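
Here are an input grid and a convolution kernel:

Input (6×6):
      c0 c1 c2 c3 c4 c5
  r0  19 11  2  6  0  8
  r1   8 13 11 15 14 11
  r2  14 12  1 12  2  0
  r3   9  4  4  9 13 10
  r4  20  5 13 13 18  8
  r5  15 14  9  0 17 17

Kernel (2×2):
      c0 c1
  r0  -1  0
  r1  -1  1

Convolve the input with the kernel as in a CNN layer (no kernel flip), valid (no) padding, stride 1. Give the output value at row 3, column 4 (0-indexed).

The receptive field on the input at this output position is [13 10 / 18 8]. Elementwise product with the kernel and sum: 13·-1 + 18·-1 + 8·1.

-23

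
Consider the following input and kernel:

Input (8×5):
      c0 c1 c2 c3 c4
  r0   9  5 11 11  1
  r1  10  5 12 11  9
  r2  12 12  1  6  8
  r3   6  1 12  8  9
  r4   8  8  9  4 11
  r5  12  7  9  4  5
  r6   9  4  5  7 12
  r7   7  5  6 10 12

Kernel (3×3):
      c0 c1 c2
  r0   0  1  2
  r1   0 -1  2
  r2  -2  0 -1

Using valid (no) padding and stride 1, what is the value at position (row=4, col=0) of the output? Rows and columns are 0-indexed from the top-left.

The receptive field on the input at this output position is [8 8 9 / 12 7 9 / 9 4 5]. Elementwise product with the kernel and sum: 8·1 + 9·2 + 7·-1 + 9·2 + 9·-2 + 5·-1.

14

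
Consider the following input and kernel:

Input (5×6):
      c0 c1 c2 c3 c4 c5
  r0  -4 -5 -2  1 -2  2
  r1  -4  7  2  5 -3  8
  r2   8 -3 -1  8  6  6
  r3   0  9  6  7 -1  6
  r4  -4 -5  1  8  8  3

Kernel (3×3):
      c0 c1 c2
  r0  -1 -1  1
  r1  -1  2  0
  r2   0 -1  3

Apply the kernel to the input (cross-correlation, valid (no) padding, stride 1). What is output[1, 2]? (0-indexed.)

The receptive field on the input at this output position is [2 5 -3 / -1 8 6 / 6 7 -1]. Elementwise product with the kernel and sum: 2·-1 + 5·-1 + -3·1 + -1·-1 + 8·2 + 7·-1 + -1·3.

-3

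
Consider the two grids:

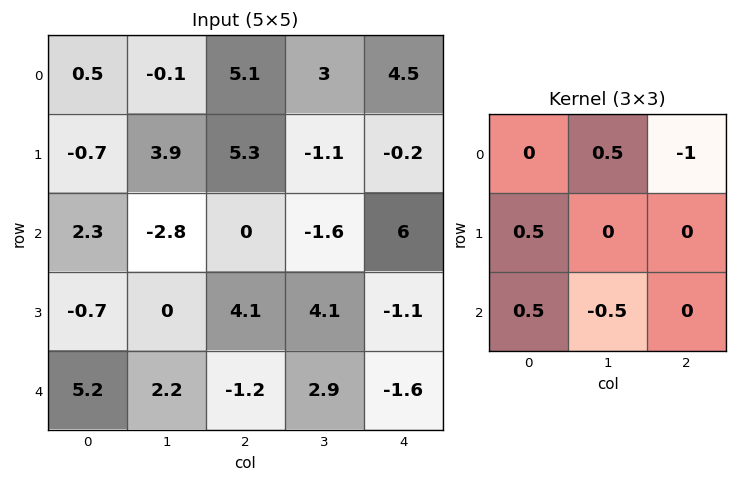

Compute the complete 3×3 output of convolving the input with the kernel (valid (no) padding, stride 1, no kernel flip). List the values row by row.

Output[0,0]: The receptive field on the input at this output position is [0.5 -0.1 5.1 / -0.7 3.9 5.3 / 2.3 -2.8 0]. Elementwise product with the kernel and sum: -0.1·0.5 + 5.1·-1 + -0.7·0.5 + 2.3·0.5 + -2.8·-0.5.

-2.95 0.1 0.45
-2.55 0.3 -0.35
-0.25 3.3 -6.8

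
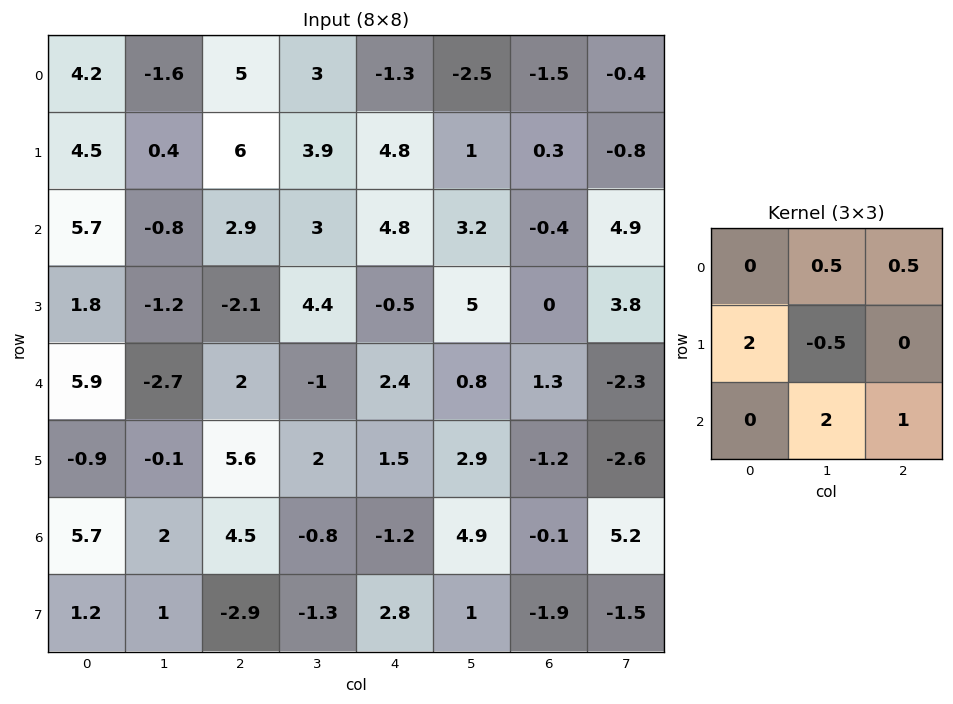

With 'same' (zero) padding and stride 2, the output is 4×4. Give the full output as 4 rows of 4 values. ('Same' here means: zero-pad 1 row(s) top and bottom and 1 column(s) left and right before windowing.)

7.3 10.2 17.25 -4.45
2 2.1 10.5 10.15
-4.55 7.95 4.95 -2.15
0.05 -1.55 7.8 2.65

Output[0,0]: The receptive field on the zero-padded input at this output position is [0 0 0 / 0 4.2 -1.6 / 0 4.5 0.4]. Elementwise product with the kernel and sum: 0·0.5 + 0·0.5 + 0·2 + 4.2·-0.5 + 4.5·2 + 0.4·1.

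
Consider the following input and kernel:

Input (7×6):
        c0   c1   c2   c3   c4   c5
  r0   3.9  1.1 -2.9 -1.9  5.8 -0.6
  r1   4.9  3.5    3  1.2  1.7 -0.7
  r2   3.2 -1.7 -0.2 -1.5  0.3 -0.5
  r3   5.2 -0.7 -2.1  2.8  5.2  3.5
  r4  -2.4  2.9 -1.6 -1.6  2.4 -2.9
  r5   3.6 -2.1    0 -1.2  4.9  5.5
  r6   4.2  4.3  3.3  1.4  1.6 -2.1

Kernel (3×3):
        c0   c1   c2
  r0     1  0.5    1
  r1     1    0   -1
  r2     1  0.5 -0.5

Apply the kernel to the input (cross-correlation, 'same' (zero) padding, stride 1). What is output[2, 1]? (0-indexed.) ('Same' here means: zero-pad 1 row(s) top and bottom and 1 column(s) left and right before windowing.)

18.95

The receptive field on the zero-padded input at this output position is [4.9 3.5 3 / 3.2 -1.7 -0.2 / 5.2 -0.7 -2.1]. Elementwise product with the kernel and sum: 4.9·1 + 3.5·0.5 + 3·1 + 3.2·1 + -0.2·-1 + 5.2·1 + -0.7·0.5 + -2.1·-0.5.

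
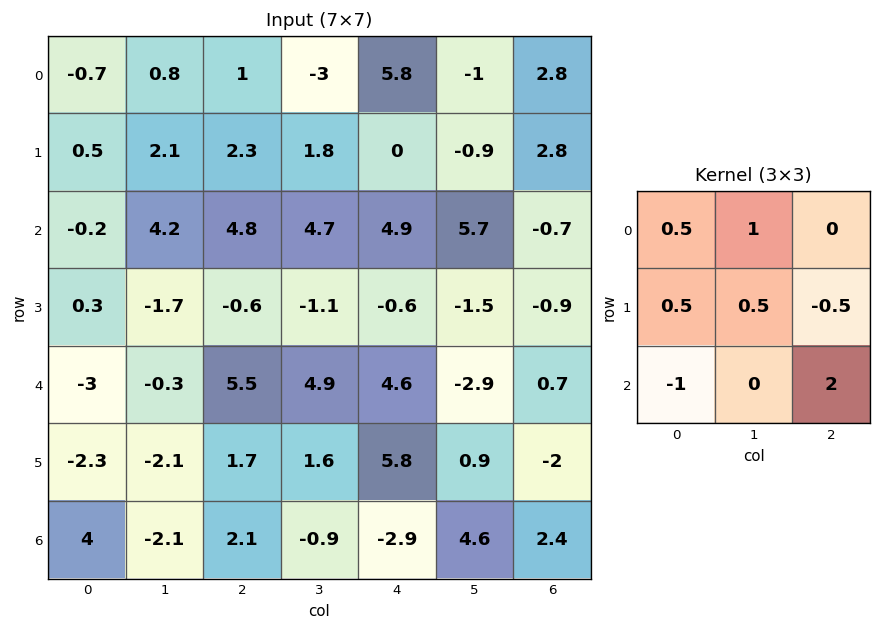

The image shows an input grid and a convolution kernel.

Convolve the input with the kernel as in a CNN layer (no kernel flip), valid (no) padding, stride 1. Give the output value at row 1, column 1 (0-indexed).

The receptive field on the input at this output position is [2.1 2.3 1.8 / 4.2 4.8 4.7 / -1.7 -0.6 -1.1]. Elementwise product with the kernel and sum: 2.1·0.5 + 2.3·1 + 4.2·0.5 + 4.8·0.5 + 4.7·-0.5 + -1.7·-1 + -1.1·2.

5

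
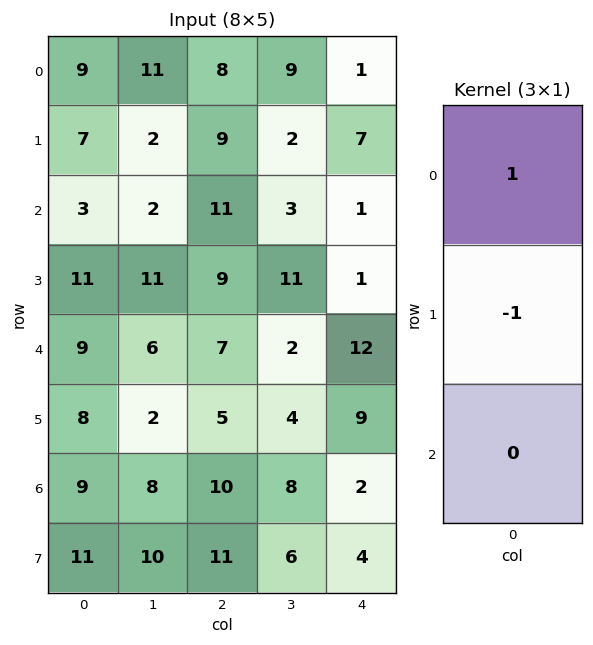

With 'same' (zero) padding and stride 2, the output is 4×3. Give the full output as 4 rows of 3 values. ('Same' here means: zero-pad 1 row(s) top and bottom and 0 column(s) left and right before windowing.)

Output[0,0]: The receptive field on the zero-padded input at this output position is [0 / 9 / 7]. Elementwise product with the kernel and sum: 0·1 + 9·-1.

-9 -8 -1
4 -2 6
2 2 -11
-1 -5 7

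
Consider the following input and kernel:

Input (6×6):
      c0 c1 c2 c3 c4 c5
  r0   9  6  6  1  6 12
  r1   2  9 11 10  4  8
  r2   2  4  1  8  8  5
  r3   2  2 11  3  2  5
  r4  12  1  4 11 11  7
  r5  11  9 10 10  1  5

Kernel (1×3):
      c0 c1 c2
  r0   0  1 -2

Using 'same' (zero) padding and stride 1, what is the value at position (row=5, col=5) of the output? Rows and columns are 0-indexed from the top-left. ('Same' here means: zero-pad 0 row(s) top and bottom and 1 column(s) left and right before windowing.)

5

The receptive field on the zero-padded input at this output position is [1 5 0]. Elementwise product with the kernel and sum: 5·1 + 0·-2.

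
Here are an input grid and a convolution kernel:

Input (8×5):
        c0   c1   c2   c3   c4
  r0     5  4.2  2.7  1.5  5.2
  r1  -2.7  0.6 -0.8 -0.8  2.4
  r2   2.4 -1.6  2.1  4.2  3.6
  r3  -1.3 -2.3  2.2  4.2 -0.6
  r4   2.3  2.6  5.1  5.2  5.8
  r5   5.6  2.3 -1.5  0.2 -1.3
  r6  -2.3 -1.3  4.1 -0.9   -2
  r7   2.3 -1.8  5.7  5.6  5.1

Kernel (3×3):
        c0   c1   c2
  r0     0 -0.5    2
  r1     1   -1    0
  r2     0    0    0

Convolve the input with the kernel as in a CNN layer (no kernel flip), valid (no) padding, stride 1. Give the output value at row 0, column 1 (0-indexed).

3.05

The receptive field on the input at this output position is [4.2 2.7 1.5 / 0.6 -0.8 -0.8 / -1.6 2.1 4.2]. Elementwise product with the kernel and sum: 2.7·-0.5 + 1.5·2 + 0.6·1 + -0.8·-1.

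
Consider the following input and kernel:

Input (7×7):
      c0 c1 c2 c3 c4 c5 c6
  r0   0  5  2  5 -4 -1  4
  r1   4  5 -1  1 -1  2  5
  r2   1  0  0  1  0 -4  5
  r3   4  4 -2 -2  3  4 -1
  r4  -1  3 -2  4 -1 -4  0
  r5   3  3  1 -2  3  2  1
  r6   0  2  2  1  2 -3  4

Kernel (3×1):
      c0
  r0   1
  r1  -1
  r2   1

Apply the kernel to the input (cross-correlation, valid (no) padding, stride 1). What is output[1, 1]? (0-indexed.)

The receptive field on the input at this output position is [5 / 0 / 4]. Elementwise product with the kernel and sum: 5·1 + 0·-1 + 4·1.

9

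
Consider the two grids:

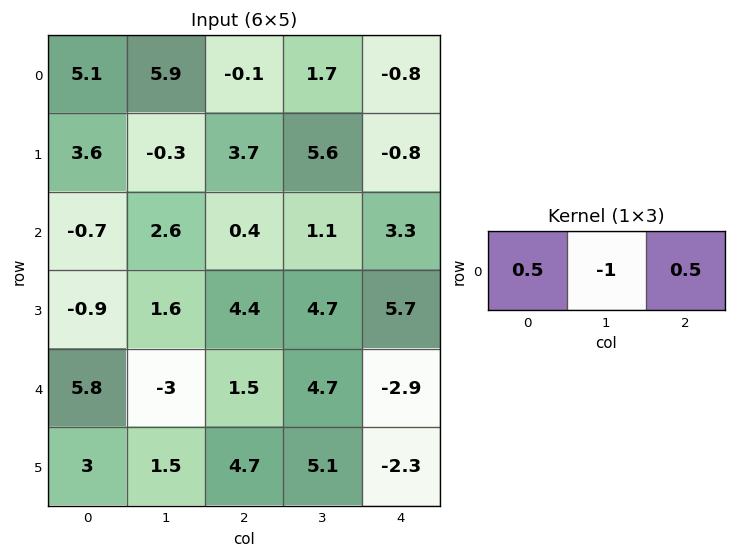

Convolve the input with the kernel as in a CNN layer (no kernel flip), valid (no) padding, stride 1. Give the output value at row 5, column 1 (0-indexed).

-1.4

The receptive field on the input at this output position is [1.5 4.7 5.1]. Elementwise product with the kernel and sum: 1.5·0.5 + 4.7·-1 + 5.1·0.5.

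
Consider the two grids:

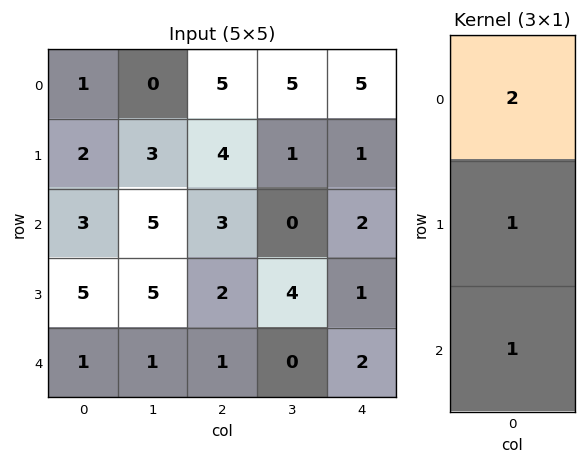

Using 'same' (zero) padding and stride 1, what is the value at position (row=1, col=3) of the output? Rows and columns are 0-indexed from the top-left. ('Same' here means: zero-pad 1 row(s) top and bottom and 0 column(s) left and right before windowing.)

The receptive field on the zero-padded input at this output position is [5 / 1 / 0]. Elementwise product with the kernel and sum: 5·2 + 1·1 + 0·1.

11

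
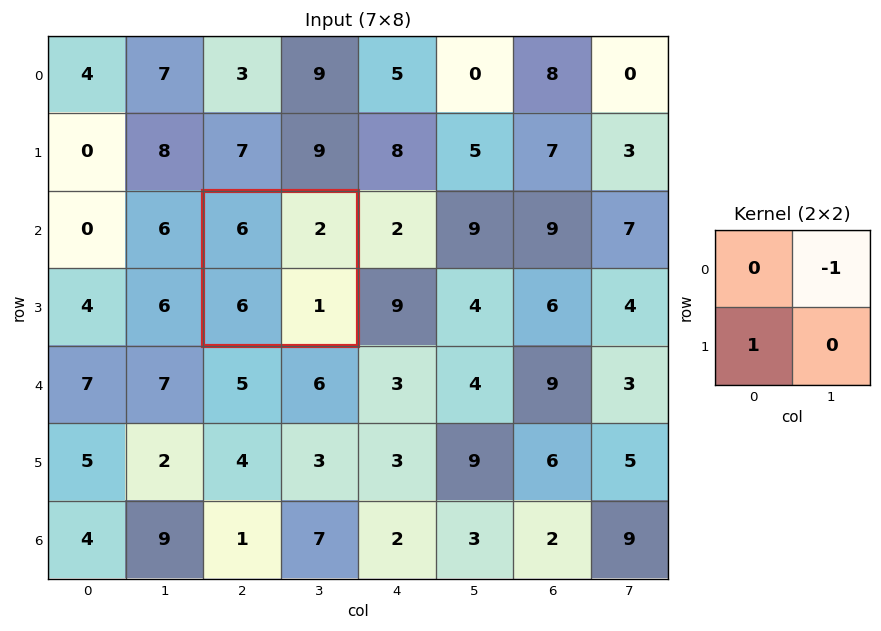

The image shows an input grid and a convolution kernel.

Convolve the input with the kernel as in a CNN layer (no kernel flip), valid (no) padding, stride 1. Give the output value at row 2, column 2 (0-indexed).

4

The receptive field on the input at this output position is [6 2 / 6 1]. Elementwise product with the kernel and sum: 2·-1 + 6·1.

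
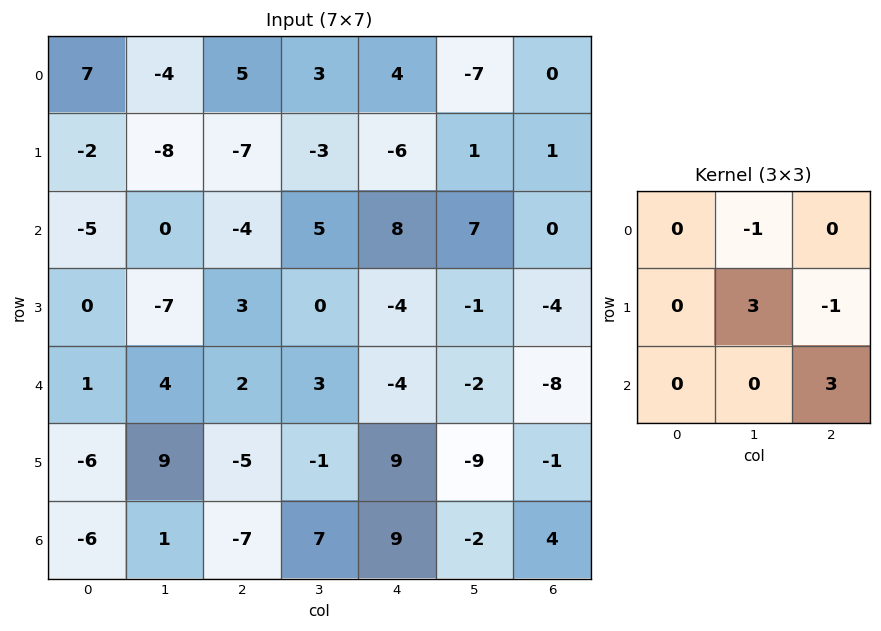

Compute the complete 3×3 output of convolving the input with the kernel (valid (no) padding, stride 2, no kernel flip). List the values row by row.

-25 18 9
-18 -13 -30
7 12 -12

Output[0,0]: The receptive field on the input at this output position is [7 -4 5 / -2 -8 -7 / -5 0 -4]. Elementwise product with the kernel and sum: -4·-1 + -8·3 + -7·-1 + -4·3.
Output[0,1]: The receptive field on the input at this output position is [5 3 4 / -7 -3 -6 / -4 5 8]. Elementwise product with the kernel and sum: 3·-1 + -3·3 + -6·-1 + 8·3.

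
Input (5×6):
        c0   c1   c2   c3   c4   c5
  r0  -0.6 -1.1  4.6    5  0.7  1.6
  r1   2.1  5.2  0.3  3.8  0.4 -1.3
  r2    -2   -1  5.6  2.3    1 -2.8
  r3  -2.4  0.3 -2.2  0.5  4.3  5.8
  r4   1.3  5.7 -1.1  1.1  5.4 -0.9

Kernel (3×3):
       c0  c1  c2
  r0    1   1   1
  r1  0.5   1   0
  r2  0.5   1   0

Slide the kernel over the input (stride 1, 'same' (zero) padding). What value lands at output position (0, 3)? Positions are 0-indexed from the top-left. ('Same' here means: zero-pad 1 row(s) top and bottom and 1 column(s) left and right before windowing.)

The receptive field on the zero-padded input at this output position is [0 0 0 / 4.6 5 0.7 / 0.3 3.8 0.4]. Elementwise product with the kernel and sum: 0·1 + 0·1 + 0·1 + 4.6·0.5 + 5·1 + 0.3·0.5 + 3.8·1.

11.25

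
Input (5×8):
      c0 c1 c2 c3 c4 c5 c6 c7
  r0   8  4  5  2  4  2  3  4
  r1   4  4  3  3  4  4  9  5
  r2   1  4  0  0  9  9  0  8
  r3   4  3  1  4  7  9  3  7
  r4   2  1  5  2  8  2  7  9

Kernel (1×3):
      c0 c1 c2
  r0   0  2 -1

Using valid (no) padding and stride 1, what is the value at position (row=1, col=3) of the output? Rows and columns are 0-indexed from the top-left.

The receptive field on the input at this output position is [3 4 4]. Elementwise product with the kernel and sum: 4·2 + 4·-1.

4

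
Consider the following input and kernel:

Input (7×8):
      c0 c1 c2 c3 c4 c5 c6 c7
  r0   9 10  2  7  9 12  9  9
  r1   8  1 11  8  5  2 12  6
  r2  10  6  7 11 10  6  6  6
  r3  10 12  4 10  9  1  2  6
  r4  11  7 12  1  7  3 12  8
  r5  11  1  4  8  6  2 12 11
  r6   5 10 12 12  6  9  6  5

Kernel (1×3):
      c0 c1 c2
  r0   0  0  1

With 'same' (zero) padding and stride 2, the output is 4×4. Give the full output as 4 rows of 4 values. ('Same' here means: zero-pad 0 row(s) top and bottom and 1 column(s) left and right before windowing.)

Output[0,0]: The receptive field on the zero-padded input at this output position is [0 9 10]. Elementwise product with the kernel and sum: 10·1.
Output[0,1]: The receptive field on the zero-padded input at this output position is [10 2 7]. Elementwise product with the kernel and sum: 7·1.

10 7 12 9
6 11 6 6
7 1 3 8
10 12 9 5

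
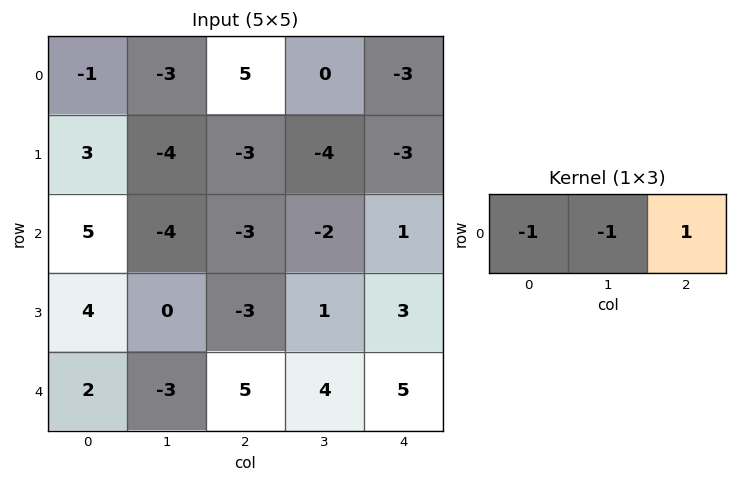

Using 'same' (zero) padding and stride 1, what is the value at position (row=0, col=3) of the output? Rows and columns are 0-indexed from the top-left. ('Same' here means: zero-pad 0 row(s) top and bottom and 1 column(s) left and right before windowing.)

The receptive field on the zero-padded input at this output position is [5 0 -3]. Elementwise product with the kernel and sum: 5·-1 + 0·-1 + -3·1.

-8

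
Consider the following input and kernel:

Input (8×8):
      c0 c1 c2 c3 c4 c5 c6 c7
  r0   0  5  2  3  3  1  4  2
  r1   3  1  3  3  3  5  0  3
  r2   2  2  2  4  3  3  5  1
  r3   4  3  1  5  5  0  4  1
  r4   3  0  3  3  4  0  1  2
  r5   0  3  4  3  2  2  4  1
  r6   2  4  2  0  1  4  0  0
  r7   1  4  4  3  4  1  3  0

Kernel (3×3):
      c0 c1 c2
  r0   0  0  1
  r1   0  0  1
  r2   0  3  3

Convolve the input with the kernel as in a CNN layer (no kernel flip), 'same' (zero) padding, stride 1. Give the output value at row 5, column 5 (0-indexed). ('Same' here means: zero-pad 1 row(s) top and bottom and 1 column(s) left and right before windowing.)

The receptive field on the zero-padded input at this output position is [4 0 1 / 2 2 4 / 1 4 0]. Elementwise product with the kernel and sum: 1·1 + 4·1 + 4·3 + 0·3.

17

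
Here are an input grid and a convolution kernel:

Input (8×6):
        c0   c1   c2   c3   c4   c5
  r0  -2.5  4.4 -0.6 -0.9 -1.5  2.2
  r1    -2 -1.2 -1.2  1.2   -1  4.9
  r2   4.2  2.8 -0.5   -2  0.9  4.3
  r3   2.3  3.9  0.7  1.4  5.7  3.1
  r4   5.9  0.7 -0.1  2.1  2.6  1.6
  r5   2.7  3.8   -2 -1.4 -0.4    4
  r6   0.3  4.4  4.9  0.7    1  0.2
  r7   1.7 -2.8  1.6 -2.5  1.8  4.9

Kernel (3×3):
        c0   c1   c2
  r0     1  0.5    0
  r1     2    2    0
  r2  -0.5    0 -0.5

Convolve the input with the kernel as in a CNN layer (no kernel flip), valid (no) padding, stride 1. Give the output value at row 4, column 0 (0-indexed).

16.65

The receptive field on the input at this output position is [5.9 0.7 -0.1 / 2.7 3.8 -2 / 0.3 4.4 4.9]. Elementwise product with the kernel and sum: 5.9·1 + 0.7·0.5 + 2.7·2 + 3.8·2 + 0.3·-0.5 + 4.9·-0.5.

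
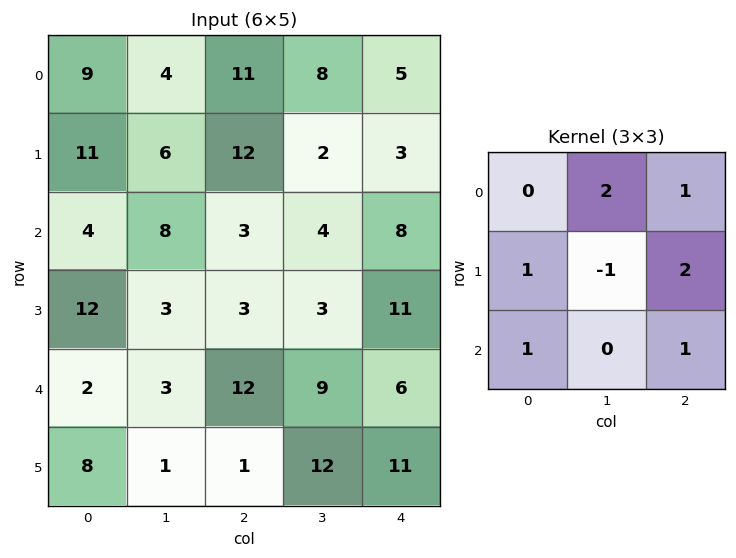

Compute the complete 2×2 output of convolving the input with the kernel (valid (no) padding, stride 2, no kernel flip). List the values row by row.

Output[0,0]: The receptive field on the input at this output position is [9 4 11 / 11 6 12 / 4 8 3]. Elementwise product with the kernel and sum: 4·2 + 11·1 + 11·1 + 6·-1 + 12·2 + 4·1 + 3·1.

55 48
48 56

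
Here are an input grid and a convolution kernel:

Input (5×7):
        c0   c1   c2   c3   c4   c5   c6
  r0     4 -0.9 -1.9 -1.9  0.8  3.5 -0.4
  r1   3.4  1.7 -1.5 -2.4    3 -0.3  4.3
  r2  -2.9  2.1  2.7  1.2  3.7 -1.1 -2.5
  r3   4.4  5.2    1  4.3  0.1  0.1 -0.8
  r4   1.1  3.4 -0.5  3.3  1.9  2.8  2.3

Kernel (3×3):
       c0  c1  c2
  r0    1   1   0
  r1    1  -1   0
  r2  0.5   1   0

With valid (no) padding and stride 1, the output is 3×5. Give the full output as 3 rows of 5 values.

5.45 4.15 -0.35 -2.2 8.35
7.5 3.2 2.4 0.35 7.65
2.35 10.2 3.65 12.65 6.35

Output[0,0]: The receptive field on the input at this output position is [4 -0.9 -1.9 / 3.4 1.7 -1.5 / -2.9 2.1 2.7]. Elementwise product with the kernel and sum: 4·1 + -0.9·1 + 3.4·1 + 1.7·-1 + -2.9·0.5 + 2.1·1.
Output[0,1]: The receptive field on the input at this output position is [-0.9 -1.9 -1.9 / 1.7 -1.5 -2.4 / 2.1 2.7 1.2]. Elementwise product with the kernel and sum: -0.9·1 + -1.9·1 + 1.7·1 + -1.5·-1 + 2.1·0.5 + 2.7·1.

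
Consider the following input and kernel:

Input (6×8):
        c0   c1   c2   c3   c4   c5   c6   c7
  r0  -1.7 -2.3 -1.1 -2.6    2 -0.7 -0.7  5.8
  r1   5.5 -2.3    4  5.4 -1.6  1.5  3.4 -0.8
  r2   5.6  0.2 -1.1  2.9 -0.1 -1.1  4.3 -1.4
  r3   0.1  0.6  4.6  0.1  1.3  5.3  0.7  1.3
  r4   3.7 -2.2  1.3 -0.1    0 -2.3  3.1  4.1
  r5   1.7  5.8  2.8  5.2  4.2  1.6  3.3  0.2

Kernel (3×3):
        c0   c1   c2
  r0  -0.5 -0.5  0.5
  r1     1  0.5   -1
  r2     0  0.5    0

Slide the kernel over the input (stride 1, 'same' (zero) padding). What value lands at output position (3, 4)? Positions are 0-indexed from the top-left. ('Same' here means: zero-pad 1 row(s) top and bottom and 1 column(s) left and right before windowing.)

The receptive field on the zero-padded input at this output position is [2.9 -0.1 -1.1 / 0.1 1.3 5.3 / -0.1 0 -2.3]. Elementwise product with the kernel and sum: 2.9·-0.5 + -0.1·-0.5 + -1.1·0.5 + 0.1·1 + 1.3·0.5 + 5.3·-1 + 0·0.5.

-6.5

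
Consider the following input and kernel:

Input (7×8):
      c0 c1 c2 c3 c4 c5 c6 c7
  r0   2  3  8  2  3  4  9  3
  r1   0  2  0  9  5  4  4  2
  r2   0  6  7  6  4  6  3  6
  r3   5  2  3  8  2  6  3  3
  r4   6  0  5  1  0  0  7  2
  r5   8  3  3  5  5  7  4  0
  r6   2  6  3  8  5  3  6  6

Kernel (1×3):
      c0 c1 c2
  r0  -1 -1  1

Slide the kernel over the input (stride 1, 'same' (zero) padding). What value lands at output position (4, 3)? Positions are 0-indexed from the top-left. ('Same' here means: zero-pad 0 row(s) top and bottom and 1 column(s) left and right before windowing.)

-6

The receptive field on the zero-padded input at this output position is [5 1 0]. Elementwise product with the kernel and sum: 5·-1 + 1·-1 + 0·1.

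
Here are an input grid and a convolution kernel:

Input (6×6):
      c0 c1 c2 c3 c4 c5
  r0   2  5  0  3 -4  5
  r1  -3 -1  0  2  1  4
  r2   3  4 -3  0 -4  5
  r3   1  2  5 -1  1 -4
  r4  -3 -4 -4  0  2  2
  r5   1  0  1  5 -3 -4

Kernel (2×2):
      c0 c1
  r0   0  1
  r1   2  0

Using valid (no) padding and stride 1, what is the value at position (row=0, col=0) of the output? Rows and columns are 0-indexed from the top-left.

-1

The receptive field on the input at this output position is [2 5 / -3 -1]. Elementwise product with the kernel and sum: 5·1 + -3·2.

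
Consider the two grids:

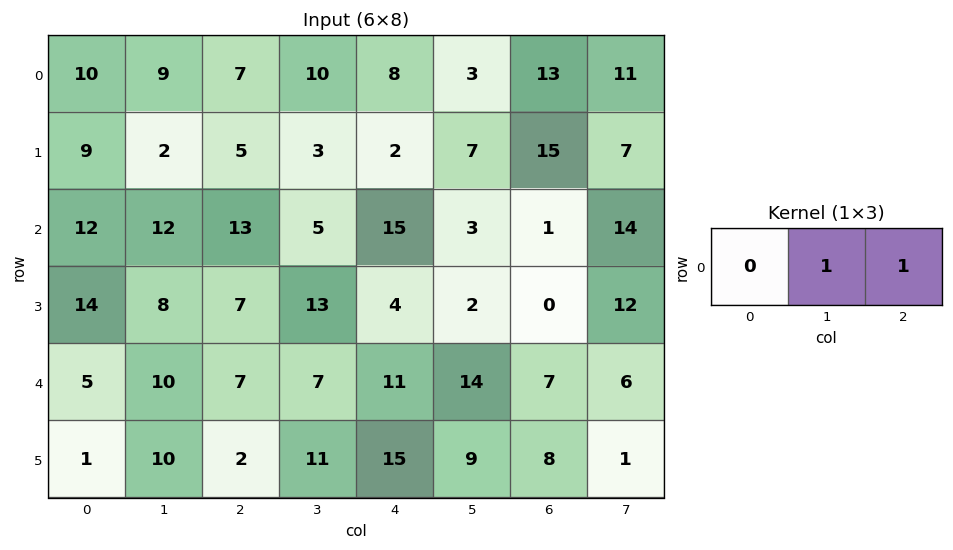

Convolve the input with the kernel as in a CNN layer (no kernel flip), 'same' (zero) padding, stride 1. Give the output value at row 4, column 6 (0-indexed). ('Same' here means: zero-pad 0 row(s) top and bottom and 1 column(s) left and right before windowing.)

The receptive field on the zero-padded input at this output position is [14 7 6]. Elementwise product with the kernel and sum: 7·1 + 6·1.

13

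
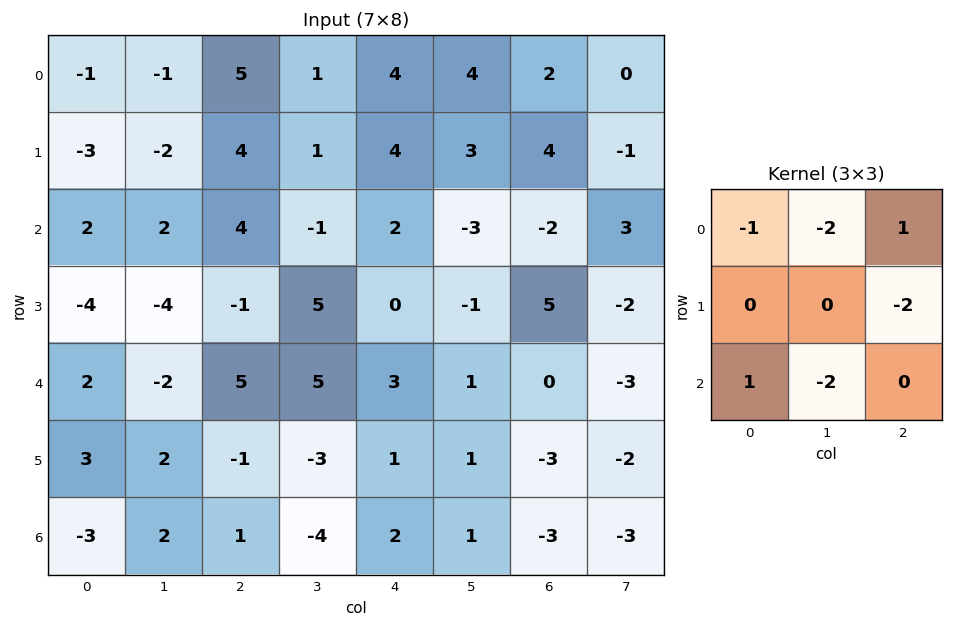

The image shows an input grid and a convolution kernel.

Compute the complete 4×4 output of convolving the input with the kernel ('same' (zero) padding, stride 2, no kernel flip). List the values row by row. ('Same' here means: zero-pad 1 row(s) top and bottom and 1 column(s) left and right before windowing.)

8 -12 -15 -5
8 -5 5 -29
2 5 -13 2
-8 5 0 9

Output[0,0]: The receptive field on the zero-padded input at this output position is [0 0 0 / 0 -1 -1 / 0 -3 -2]. Elementwise product with the kernel and sum: 0·-1 + 0·-2 + 0·1 + -1·-2 + 0·1 + -3·-2.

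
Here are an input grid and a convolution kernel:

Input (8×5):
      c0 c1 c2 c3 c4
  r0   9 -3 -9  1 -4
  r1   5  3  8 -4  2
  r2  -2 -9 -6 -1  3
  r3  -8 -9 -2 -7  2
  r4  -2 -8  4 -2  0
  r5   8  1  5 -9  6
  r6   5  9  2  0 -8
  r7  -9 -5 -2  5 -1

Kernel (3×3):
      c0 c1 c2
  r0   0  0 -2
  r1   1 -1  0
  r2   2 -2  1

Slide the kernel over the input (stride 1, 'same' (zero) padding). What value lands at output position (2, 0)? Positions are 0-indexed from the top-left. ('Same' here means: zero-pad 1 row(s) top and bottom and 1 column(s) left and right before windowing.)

The receptive field on the zero-padded input at this output position is [0 5 3 / 0 -2 -9 / 0 -8 -9]. Elementwise product with the kernel and sum: 3·-2 + 0·1 + -2·-1 + 0·2 + -8·-2 + -9·1.

3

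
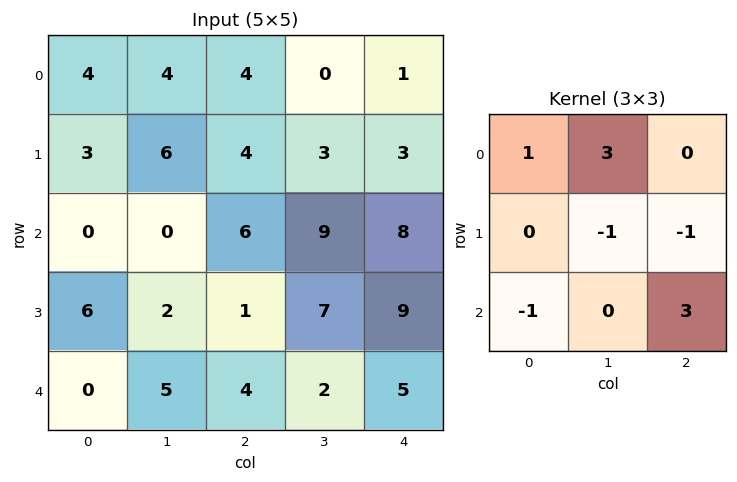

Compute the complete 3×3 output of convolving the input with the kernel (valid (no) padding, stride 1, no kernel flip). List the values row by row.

24 36 16
12 22 22
9 11 28

Output[0,0]: The receptive field on the input at this output position is [4 4 4 / 3 6 4 / 0 0 6]. Elementwise product with the kernel and sum: 4·1 + 4·3 + 6·-1 + 4·-1 + 0·-1 + 6·3.
Output[0,1]: The receptive field on the input at this output position is [4 4 0 / 6 4 3 / 0 6 9]. Elementwise product with the kernel and sum: 4·1 + 4·3 + 4·-1 + 3·-1 + 0·-1 + 9·3.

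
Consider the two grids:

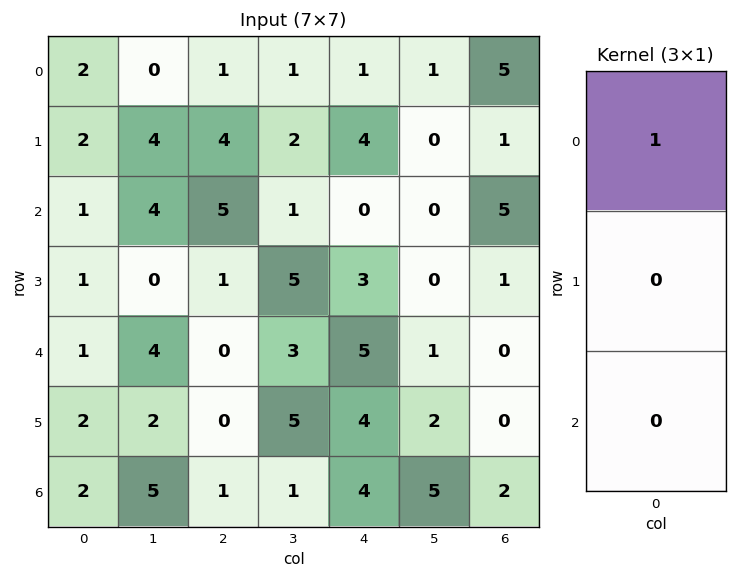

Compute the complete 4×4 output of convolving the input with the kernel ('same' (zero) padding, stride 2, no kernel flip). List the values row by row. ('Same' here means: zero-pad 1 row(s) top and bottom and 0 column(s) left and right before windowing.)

0 0 0 0
2 4 4 1
1 1 3 1
2 0 4 0

Output[0,0]: The receptive field on the zero-padded input at this output position is [0 / 2 / 2]. Elementwise product with the kernel and sum: 0·1.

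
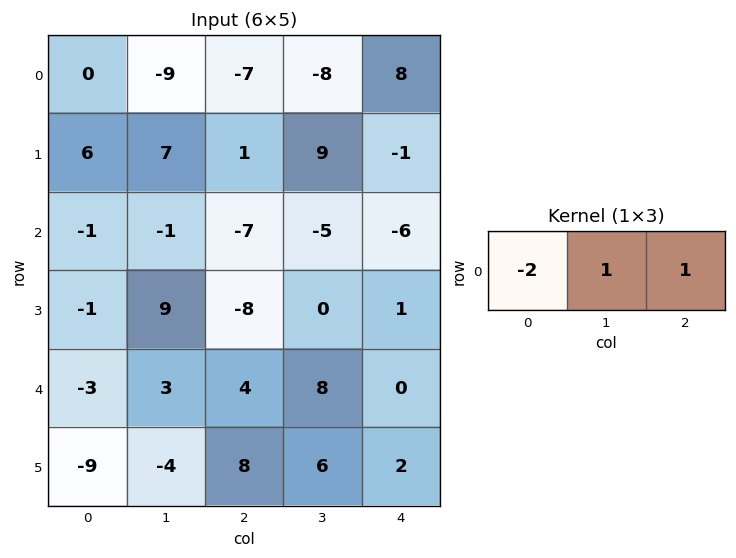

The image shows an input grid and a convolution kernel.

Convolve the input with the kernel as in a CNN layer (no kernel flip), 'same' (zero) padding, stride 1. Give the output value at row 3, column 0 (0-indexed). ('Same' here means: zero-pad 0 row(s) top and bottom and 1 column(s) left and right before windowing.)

The receptive field on the zero-padded input at this output position is [0 -1 9]. Elementwise product with the kernel and sum: 0·-2 + -1·1 + 9·1.

8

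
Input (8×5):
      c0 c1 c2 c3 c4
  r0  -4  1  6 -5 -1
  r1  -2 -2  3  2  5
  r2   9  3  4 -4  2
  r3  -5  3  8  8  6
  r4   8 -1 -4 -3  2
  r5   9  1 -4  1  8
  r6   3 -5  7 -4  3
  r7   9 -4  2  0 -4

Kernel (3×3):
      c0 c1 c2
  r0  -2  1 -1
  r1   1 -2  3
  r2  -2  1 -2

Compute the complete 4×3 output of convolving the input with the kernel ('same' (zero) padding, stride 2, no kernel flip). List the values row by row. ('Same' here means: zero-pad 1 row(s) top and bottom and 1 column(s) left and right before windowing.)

13 -23 -2
-20 -26 -17
-20 -16 -11
4 -28 -8

Output[0,0]: The receptive field on the zero-padded input at this output position is [0 0 0 / 0 -4 1 / 0 -2 -2]. Elementwise product with the kernel and sum: 0·-2 + 0·1 + 0·-1 + 0·1 + -4·-2 + 1·3 + 0·-2 + -2·1 + -2·-2.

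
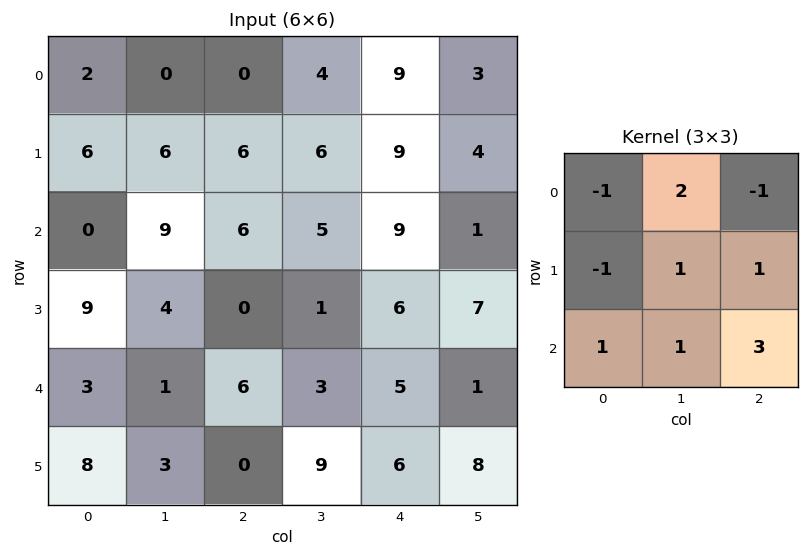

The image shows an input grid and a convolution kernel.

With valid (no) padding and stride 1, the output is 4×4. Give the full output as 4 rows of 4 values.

31 32 46 35
28 9 24 41
29 11 26 35
14 33 25 46

Output[0,0]: The receptive field on the input at this output position is [2 0 0 / 6 6 6 / 0 9 6]. Elementwise product with the kernel and sum: 2·-1 + 0·2 + 0·-1 + 6·-1 + 6·1 + 6·1 + 0·1 + 9·1 + 6·3.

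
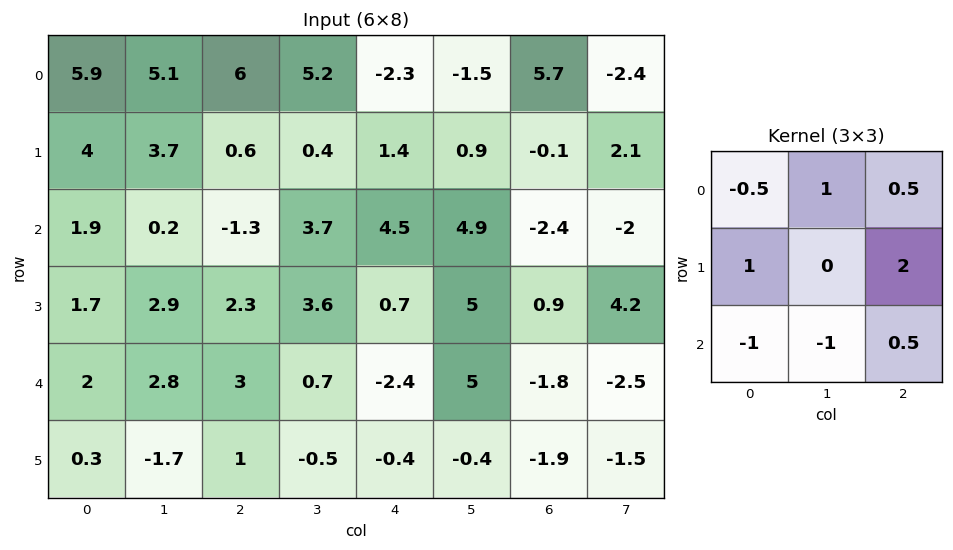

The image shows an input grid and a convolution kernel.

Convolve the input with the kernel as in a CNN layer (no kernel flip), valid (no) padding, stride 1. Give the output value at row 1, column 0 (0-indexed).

The receptive field on the input at this output position is [4 3.7 0.6 / 1.9 0.2 -1.3 / 1.7 2.9 2.3]. Elementwise product with the kernel and sum: 4·-0.5 + 3.7·1 + 0.6·0.5 + 1.9·1 + -1.3·2 + 1.7·-1 + 2.9·-1 + 2.3·0.5.

-2.15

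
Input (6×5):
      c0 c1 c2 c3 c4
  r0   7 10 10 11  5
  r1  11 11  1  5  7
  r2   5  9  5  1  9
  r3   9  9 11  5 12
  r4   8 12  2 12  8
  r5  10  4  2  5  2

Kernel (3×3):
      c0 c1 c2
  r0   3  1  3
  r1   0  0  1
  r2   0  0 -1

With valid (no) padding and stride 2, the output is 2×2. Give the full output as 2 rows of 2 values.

Output[0,0]: The receptive field on the input at this output position is [7 10 10 / 11 11 1 / 5 9 5]. Elementwise product with the kernel and sum: 7·3 + 10·1 + 10·3 + 1·1 + 5·-1.

57 54
48 47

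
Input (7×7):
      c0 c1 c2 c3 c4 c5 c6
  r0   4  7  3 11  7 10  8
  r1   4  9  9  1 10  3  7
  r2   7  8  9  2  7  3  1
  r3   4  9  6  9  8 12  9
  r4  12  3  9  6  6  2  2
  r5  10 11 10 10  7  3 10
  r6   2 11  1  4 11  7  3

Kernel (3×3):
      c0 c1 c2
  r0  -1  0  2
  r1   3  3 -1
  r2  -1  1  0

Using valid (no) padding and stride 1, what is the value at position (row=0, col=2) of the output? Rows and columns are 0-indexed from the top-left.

The receptive field on the input at this output position is [3 11 7 / 9 1 10 / 9 2 7]. Elementwise product with the kernel and sum: 3·-1 + 7·2 + 9·3 + 1·3 + 10·-1 + 9·-1 + 2·1.

24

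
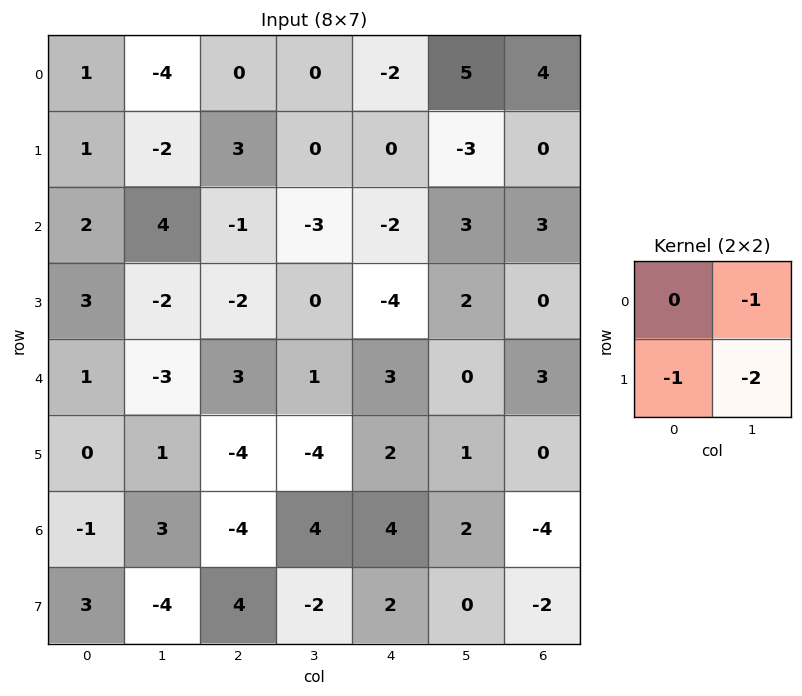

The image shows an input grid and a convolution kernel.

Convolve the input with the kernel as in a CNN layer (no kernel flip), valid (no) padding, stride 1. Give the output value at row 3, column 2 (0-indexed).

-5

The receptive field on the input at this output position is [-2 0 / 3 1]. Elementwise product with the kernel and sum: 0·-1 + 3·-1 + 1·-2.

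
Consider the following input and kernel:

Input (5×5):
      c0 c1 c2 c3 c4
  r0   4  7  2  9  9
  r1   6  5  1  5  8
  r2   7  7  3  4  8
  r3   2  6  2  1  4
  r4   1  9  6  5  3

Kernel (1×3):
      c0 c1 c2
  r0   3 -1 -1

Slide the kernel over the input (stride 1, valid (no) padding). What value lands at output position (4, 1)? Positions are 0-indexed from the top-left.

The receptive field on the input at this output position is [9 6 5]. Elementwise product with the kernel and sum: 9·3 + 6·-1 + 5·-1.

16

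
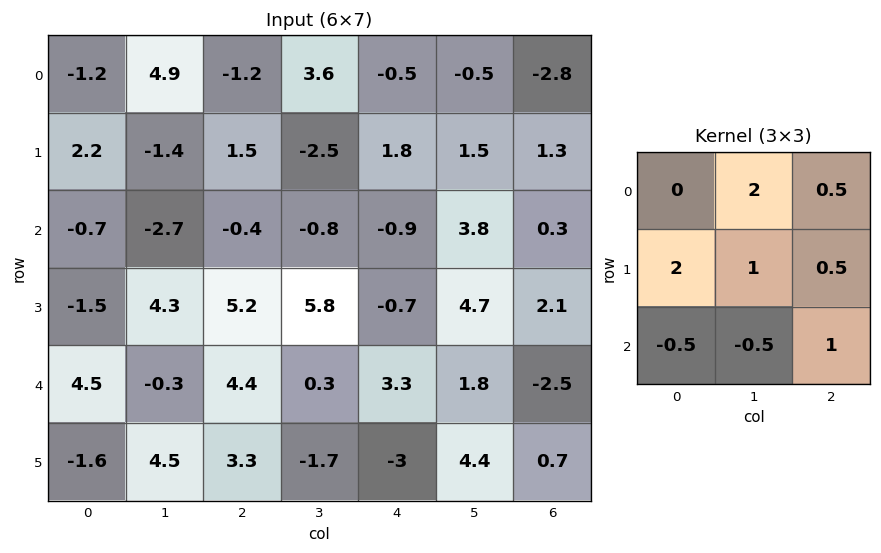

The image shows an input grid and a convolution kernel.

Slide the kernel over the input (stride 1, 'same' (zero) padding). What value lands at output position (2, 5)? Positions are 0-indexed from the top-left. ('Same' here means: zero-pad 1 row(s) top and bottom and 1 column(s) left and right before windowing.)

5.9

The receptive field on the zero-padded input at this output position is [1.8 1.5 1.3 / -0.9 3.8 0.3 / -0.7 4.7 2.1]. Elementwise product with the kernel and sum: 1.5·2 + 1.3·0.5 + -0.9·2 + 3.8·1 + 0.3·0.5 + -0.7·-0.5 + 4.7·-0.5 + 2.1·1.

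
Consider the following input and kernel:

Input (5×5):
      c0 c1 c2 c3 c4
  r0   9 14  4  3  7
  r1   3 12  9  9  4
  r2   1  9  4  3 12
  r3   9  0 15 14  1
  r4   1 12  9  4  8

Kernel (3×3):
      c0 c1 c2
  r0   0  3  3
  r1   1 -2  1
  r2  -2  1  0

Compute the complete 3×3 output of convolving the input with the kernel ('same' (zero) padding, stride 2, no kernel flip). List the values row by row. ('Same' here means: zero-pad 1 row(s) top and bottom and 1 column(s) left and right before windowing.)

Output[0,0]: The receptive field on the zero-padded input at this output position is [0 0 0 / 0 9 14 / 0 3 12]. Elementwise product with the kernel and sum: 0·3 + 0·3 + 0·1 + 9·-2 + 14·1 + 0·-2 + 3·1.

-1 -6 -25
61 73 -36
37 85 -9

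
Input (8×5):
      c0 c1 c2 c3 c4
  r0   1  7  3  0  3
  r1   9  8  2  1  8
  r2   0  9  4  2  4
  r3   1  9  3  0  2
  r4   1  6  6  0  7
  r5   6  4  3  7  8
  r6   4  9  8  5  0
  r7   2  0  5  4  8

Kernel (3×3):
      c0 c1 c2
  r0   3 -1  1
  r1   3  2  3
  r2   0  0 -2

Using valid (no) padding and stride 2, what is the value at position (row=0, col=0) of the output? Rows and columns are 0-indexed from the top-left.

40

The receptive field on the input at this output position is [1 7 3 / 9 8 2 / 0 9 4]. Elementwise product with the kernel and sum: 1·3 + 7·-1 + 3·1 + 9·3 + 8·2 + 2·3 + 4·-2.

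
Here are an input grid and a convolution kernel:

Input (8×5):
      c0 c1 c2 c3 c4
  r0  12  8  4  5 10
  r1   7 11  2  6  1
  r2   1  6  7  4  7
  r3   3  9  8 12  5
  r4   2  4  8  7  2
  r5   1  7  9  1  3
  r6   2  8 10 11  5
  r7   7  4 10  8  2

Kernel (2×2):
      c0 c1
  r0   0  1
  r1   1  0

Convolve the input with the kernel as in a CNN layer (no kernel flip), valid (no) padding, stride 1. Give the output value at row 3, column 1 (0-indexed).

The receptive field on the input at this output position is [9 8 / 4 8]. Elementwise product with the kernel and sum: 8·1 + 4·1.

12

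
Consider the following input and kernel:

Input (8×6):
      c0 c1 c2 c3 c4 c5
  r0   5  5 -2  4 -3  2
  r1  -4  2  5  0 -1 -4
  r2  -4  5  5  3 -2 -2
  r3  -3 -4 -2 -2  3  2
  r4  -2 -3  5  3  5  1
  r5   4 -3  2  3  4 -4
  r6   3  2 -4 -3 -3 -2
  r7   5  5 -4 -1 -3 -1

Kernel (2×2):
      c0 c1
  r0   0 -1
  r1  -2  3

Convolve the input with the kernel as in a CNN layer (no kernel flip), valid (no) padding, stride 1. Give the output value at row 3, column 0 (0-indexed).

The receptive field on the input at this output position is [-3 -4 / -2 -3]. Elementwise product with the kernel and sum: -4·-1 + -2·-2 + -3·3.

-1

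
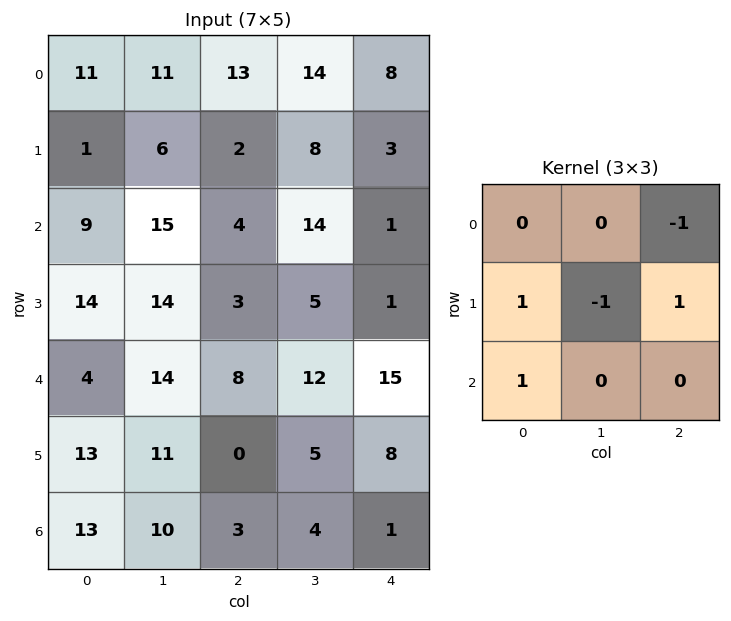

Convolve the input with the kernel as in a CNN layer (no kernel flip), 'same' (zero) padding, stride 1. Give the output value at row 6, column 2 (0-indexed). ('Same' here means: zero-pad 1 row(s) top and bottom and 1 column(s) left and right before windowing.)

6

The receptive field on the zero-padded input at this output position is [11 0 5 / 10 3 4 / 0 0 0]. Elementwise product with the kernel and sum: 5·-1 + 10·1 + 3·-1 + 4·1 + 0·1.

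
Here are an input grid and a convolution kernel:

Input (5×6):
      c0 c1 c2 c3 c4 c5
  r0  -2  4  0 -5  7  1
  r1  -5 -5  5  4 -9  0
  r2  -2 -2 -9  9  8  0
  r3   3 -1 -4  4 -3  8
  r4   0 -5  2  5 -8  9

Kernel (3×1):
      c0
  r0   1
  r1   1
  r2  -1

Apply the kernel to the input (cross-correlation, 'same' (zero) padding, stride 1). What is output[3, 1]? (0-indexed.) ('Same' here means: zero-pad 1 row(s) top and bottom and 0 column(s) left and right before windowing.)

2

The receptive field on the zero-padded input at this output position is [-2 / -1 / -5]. Elementwise product with the kernel and sum: -2·1 + -1·1 + -5·-1.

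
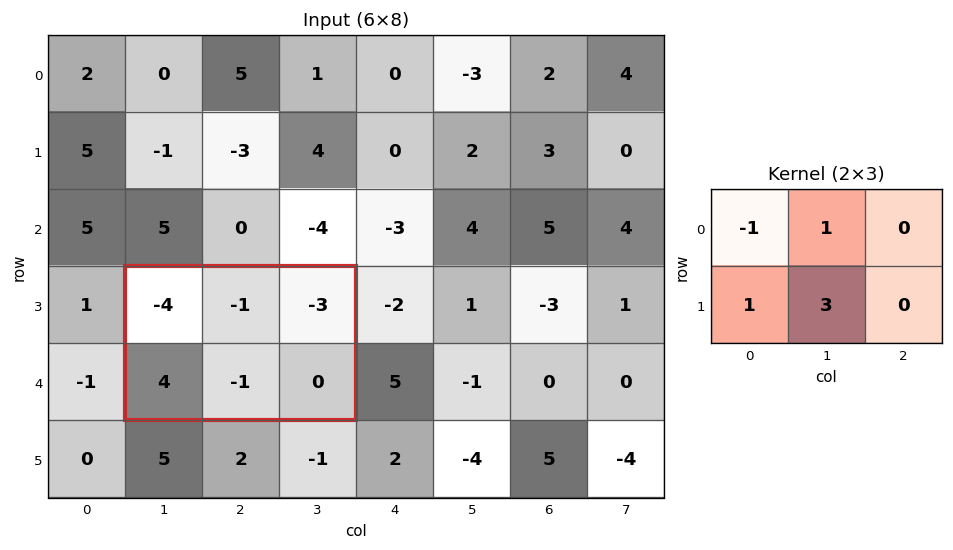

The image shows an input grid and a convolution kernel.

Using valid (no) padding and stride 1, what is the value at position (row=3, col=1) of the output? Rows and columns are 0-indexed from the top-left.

4

The receptive field on the input at this output position is [-4 -1 -3 / 4 -1 0]. Elementwise product with the kernel and sum: -4·-1 + -1·1 + 4·1 + -1·3.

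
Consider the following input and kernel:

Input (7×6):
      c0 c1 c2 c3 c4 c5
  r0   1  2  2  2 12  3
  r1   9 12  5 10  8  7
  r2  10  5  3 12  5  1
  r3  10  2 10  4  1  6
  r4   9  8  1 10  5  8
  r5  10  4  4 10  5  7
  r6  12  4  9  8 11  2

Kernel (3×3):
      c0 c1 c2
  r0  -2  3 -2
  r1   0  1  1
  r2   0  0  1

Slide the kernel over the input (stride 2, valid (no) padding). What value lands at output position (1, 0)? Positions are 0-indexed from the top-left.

2

The receptive field on the input at this output position is [10 5 3 / 10 2 10 / 9 8 1]. Elementwise product with the kernel and sum: 10·-2 + 5·3 + 3·-2 + 2·1 + 10·1 + 1·1.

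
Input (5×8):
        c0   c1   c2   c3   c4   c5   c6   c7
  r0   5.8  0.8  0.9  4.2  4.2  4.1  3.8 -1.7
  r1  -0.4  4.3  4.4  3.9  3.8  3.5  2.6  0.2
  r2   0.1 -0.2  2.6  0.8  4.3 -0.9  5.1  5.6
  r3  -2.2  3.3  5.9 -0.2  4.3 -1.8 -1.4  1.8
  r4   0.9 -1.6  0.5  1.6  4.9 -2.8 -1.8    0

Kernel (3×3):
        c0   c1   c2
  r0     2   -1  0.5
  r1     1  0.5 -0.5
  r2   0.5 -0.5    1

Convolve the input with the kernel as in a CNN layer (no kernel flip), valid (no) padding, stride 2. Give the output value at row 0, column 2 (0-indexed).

18.15

The receptive field on the input at this output position is [4.2 4.1 3.8 / 3.8 3.5 2.6 / 4.3 -0.9 5.1]. Elementwise product with the kernel and sum: 4.2·2 + 4.1·-1 + 3.8·0.5 + 3.8·1 + 3.5·0.5 + 2.6·-0.5 + 4.3·0.5 + -0.9·-0.5 + 5.1·1.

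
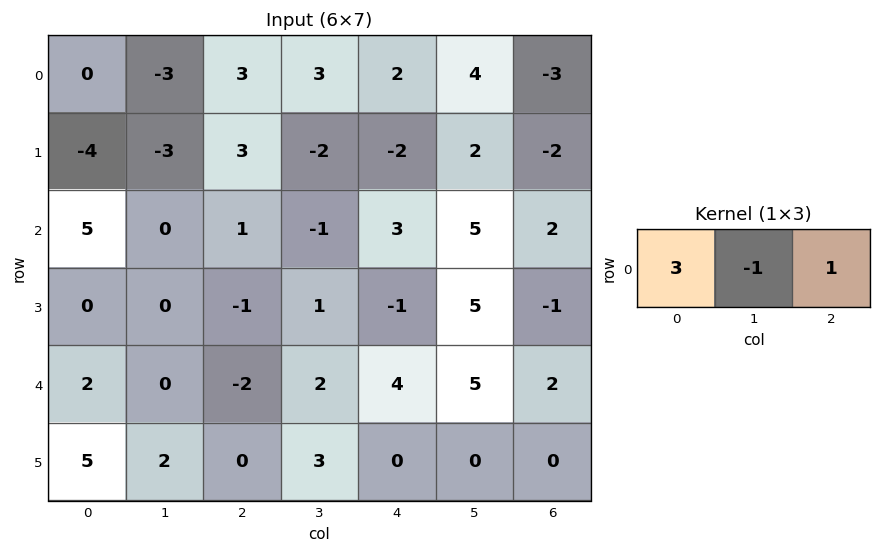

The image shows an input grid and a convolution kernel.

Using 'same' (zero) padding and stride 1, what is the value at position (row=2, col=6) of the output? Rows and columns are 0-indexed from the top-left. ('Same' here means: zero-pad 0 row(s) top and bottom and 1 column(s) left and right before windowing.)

13

The receptive field on the zero-padded input at this output position is [5 2 0]. Elementwise product with the kernel and sum: 5·3 + 2·-1 + 0·1.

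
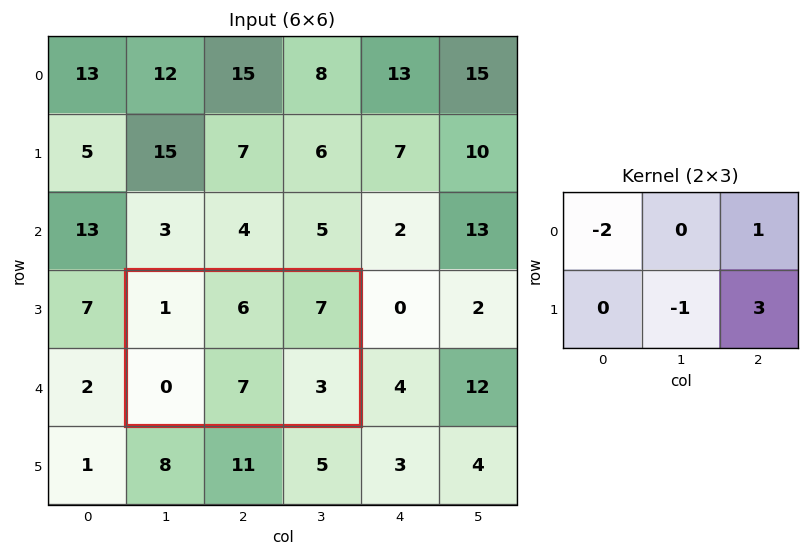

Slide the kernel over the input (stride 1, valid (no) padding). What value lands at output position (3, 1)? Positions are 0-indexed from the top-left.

The receptive field on the input at this output position is [1 6 7 / 0 7 3]. Elementwise product with the kernel and sum: 1·-2 + 7·1 + 7·-1 + 3·3.

7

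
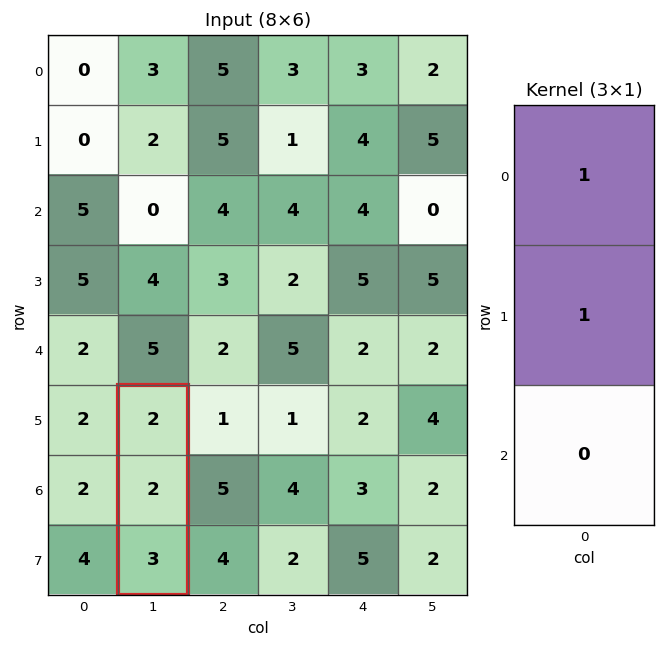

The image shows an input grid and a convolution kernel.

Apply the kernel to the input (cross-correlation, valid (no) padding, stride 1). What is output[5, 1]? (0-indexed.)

The receptive field on the input at this output position is [2 / 2 / 3]. Elementwise product with the kernel and sum: 2·1 + 2·1.

4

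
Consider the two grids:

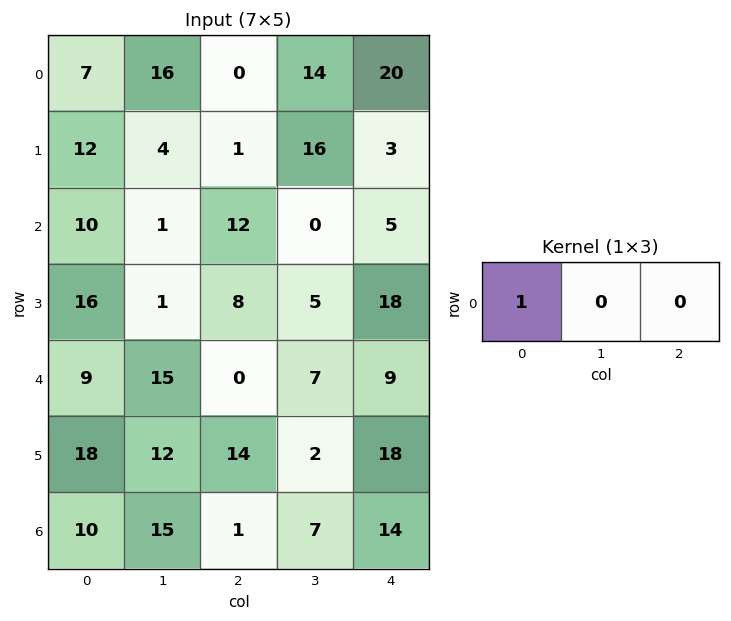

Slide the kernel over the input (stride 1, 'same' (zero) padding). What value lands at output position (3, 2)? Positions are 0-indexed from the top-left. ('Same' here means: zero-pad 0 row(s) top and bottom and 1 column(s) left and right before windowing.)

1

The receptive field on the zero-padded input at this output position is [1 8 5]. Elementwise product with the kernel and sum: 1·1.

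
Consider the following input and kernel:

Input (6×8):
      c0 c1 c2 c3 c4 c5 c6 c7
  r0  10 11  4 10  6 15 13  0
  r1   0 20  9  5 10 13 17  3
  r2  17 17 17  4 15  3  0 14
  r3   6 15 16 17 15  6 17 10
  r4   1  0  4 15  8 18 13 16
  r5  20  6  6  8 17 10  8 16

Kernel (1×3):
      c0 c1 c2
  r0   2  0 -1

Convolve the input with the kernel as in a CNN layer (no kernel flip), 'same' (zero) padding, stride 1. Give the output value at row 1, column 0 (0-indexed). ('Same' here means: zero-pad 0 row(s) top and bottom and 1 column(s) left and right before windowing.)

-20

The receptive field on the zero-padded input at this output position is [0 0 20]. Elementwise product with the kernel and sum: 0·2 + 20·-1.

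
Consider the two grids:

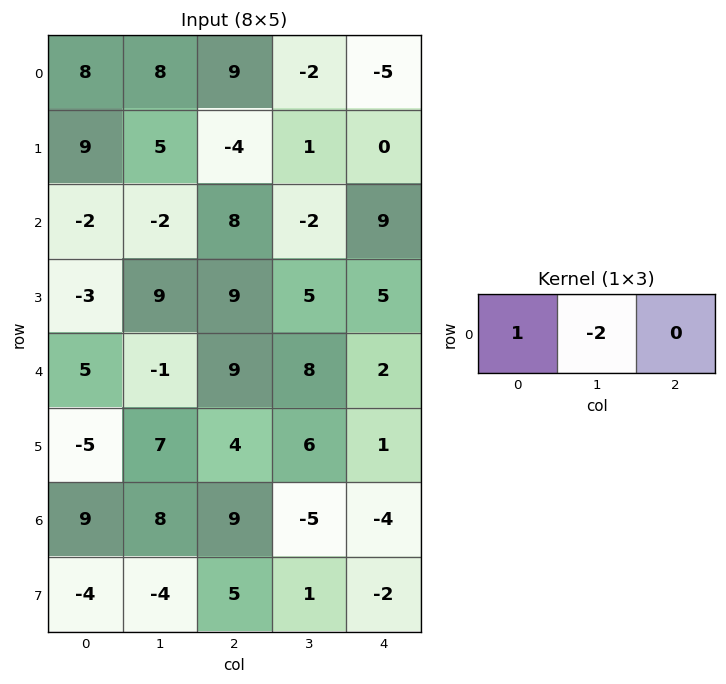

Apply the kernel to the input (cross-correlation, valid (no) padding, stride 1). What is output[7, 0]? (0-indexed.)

The receptive field on the input at this output position is [-4 -4 5]. Elementwise product with the kernel and sum: -4·1 + -4·-2.

4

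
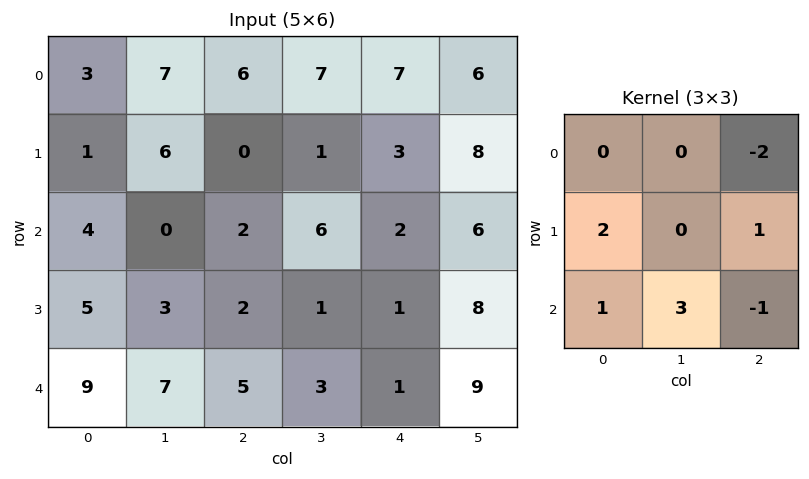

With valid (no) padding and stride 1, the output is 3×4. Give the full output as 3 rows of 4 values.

-8 -1 7 4
22 12 4 -2
33 14 14 -5

Output[0,0]: The receptive field on the input at this output position is [3 7 6 / 1 6 0 / 4 0 2]. Elementwise product with the kernel and sum: 6·-2 + 1·2 + 0·1 + 4·1 + 0·3 + 2·-1.
Output[0,1]: The receptive field on the input at this output position is [7 6 7 / 6 0 1 / 0 2 6]. Elementwise product with the kernel and sum: 7·-2 + 6·2 + 1·1 + 0·1 + 2·3 + 6·-1.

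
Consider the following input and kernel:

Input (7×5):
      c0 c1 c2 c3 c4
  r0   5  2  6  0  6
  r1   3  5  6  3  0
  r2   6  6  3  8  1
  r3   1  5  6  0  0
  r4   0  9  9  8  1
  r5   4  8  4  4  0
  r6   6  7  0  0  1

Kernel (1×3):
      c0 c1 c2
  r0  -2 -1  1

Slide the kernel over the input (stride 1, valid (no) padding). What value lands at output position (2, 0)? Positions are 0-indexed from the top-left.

The receptive field on the input at this output position is [6 6 3]. Elementwise product with the kernel and sum: 6·-2 + 6·-1 + 3·1.

-15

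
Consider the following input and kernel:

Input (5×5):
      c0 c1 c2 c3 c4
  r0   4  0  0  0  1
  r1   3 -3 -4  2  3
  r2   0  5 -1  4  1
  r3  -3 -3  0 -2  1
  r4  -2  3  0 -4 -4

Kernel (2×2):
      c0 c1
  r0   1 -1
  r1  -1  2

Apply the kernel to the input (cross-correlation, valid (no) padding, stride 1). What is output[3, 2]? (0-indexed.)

The receptive field on the input at this output position is [0 -2 / 0 -4]. Elementwise product with the kernel and sum: 0·1 + -2·-1 + 0·-1 + -4·2.

-6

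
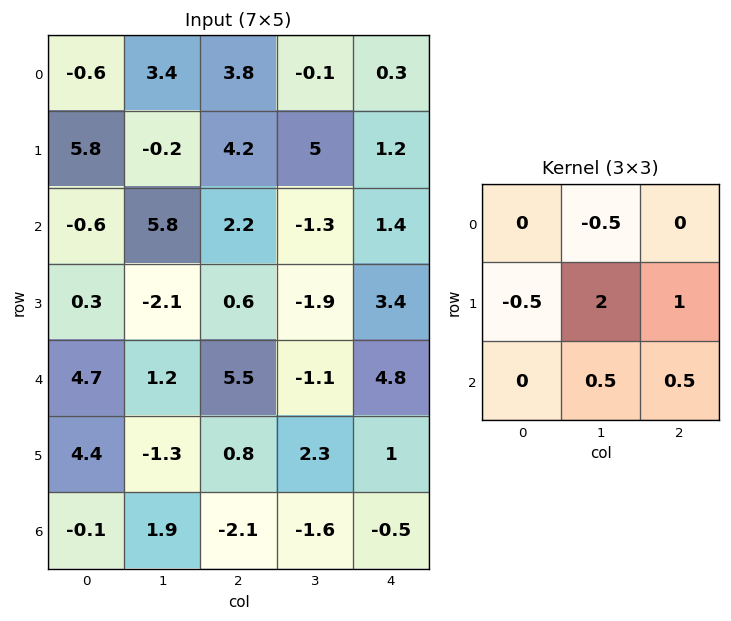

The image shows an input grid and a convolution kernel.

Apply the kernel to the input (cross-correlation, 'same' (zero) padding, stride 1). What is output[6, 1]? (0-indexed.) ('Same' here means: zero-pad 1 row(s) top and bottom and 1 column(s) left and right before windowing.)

2.4

The receptive field on the zero-padded input at this output position is [4.4 -1.3 0.8 / -0.1 1.9 -2.1 / 0 0 0]. Elementwise product with the kernel and sum: -1.3·-0.5 + -0.1·-0.5 + 1.9·2 + -2.1·1 + 0·0.5 + 0·0.5.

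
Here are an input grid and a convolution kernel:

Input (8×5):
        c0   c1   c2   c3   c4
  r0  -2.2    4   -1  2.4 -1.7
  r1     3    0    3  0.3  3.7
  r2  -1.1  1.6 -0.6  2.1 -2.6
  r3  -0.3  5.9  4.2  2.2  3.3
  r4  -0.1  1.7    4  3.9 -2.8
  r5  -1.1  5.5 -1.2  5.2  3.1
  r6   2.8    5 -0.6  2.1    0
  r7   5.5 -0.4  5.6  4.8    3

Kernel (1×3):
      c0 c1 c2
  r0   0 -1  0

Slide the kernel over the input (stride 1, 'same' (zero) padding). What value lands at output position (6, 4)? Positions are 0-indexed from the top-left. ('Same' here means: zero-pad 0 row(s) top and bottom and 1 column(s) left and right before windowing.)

The receptive field on the zero-padded input at this output position is [2.1 0 0]. Elementwise product with the kernel and sum: 0·-1.

0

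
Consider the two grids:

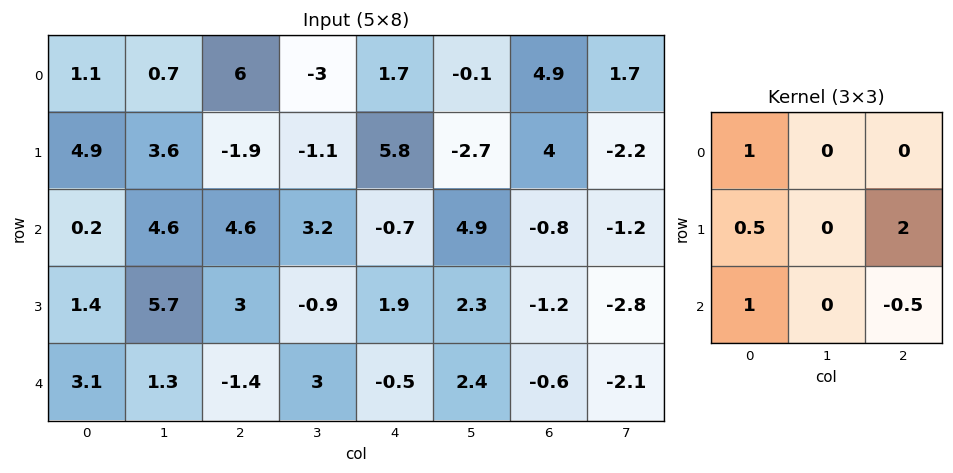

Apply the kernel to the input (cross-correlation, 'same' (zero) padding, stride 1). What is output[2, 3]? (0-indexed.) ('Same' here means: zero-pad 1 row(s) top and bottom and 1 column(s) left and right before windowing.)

1.05

The receptive field on the zero-padded input at this output position is [-1.9 -1.1 5.8 / 4.6 3.2 -0.7 / 3 -0.9 1.9]. Elementwise product with the kernel and sum: -1.9·1 + 4.6·0.5 + -0.7·2 + 3·1 + 1.9·-0.5.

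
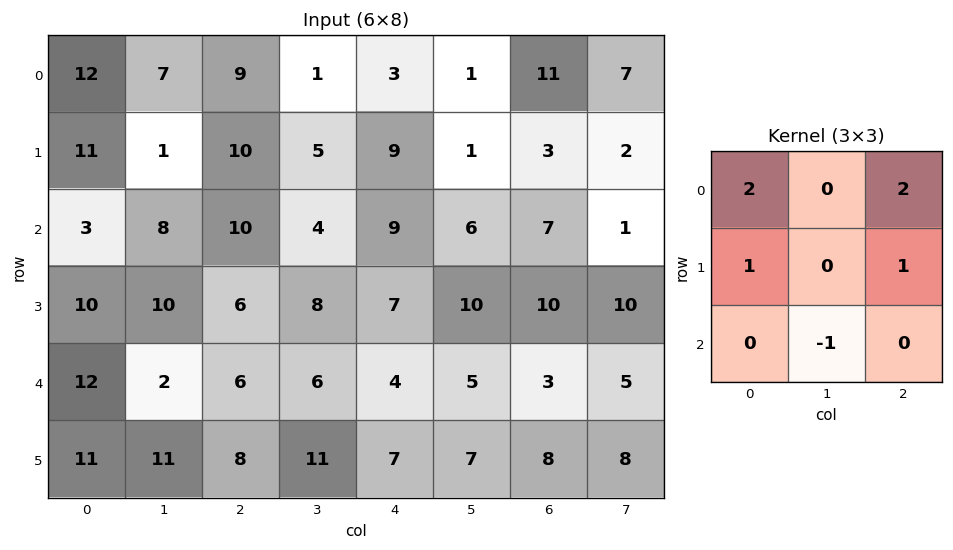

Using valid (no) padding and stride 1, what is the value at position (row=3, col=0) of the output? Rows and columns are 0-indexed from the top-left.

The receptive field on the input at this output position is [10 10 6 / 12 2 6 / 11 11 8]. Elementwise product with the kernel and sum: 10·2 + 6·2 + 12·1 + 6·1 + 11·-1.

39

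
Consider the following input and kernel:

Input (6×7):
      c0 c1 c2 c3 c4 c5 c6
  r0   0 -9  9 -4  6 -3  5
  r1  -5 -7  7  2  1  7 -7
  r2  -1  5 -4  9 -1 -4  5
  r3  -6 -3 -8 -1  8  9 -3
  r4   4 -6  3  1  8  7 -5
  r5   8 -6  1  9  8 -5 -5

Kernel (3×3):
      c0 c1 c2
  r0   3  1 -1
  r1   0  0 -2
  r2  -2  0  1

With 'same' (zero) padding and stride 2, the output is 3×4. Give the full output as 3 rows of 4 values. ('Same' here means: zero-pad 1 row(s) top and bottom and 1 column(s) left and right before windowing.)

11 24 9 -14
-11 -29 19 -4
3 3 -41 34

Output[0,0]: The receptive field on the zero-padded input at this output position is [0 0 0 / 0 0 -9 / 0 -5 -7]. Elementwise product with the kernel and sum: 0·3 + 0·1 + 0·-1 + -9·-2 + 0·-2 + -7·1.
Output[0,1]: The receptive field on the zero-padded input at this output position is [0 0 0 / -9 9 -4 / -7 7 2]. Elementwise product with the kernel and sum: 0·3 + 0·1 + 0·-1 + -4·-2 + -7·-2 + 2·1.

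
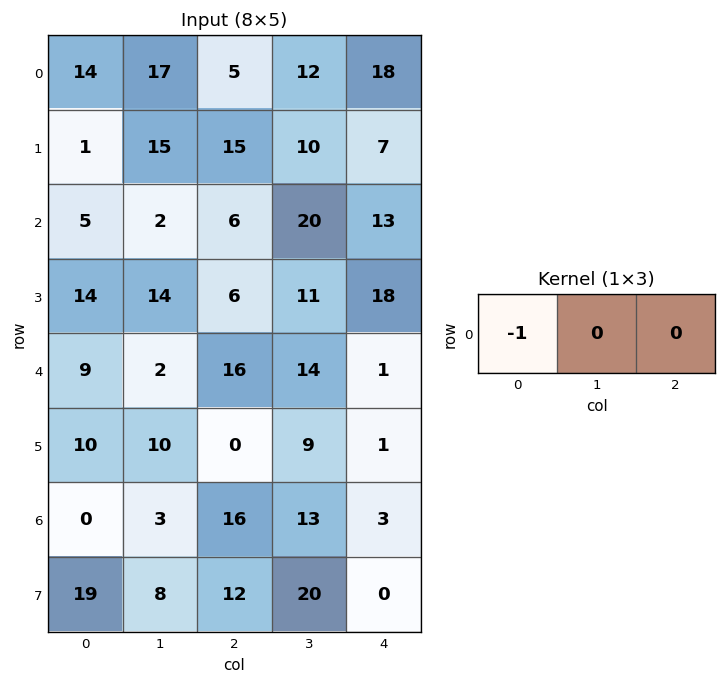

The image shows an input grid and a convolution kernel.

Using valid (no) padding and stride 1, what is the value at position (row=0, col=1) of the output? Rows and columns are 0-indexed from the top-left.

The receptive field on the input at this output position is [17 5 12]. Elementwise product with the kernel and sum: 17·-1.

-17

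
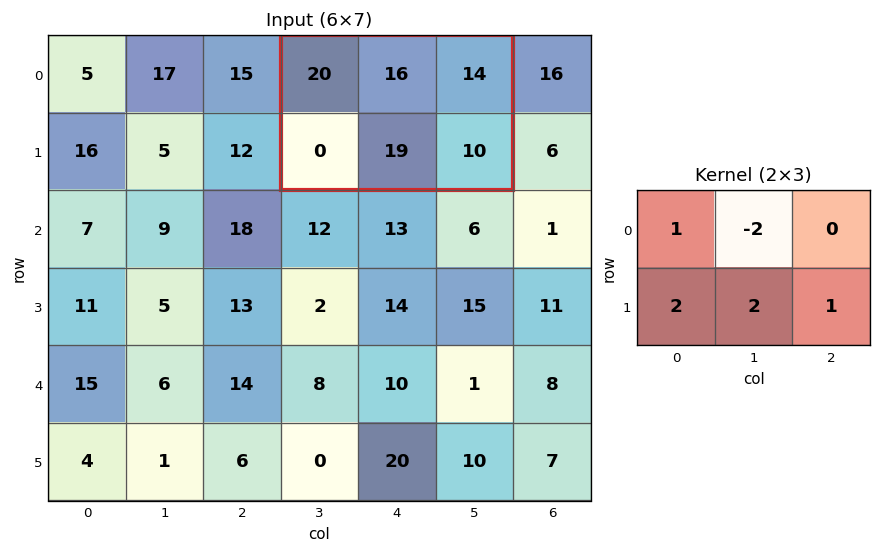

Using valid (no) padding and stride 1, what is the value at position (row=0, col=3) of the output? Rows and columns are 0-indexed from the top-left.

36

The receptive field on the input at this output position is [20 16 14 / 0 19 10]. Elementwise product with the kernel and sum: 20·1 + 16·-2 + 0·2 + 19·2 + 10·1.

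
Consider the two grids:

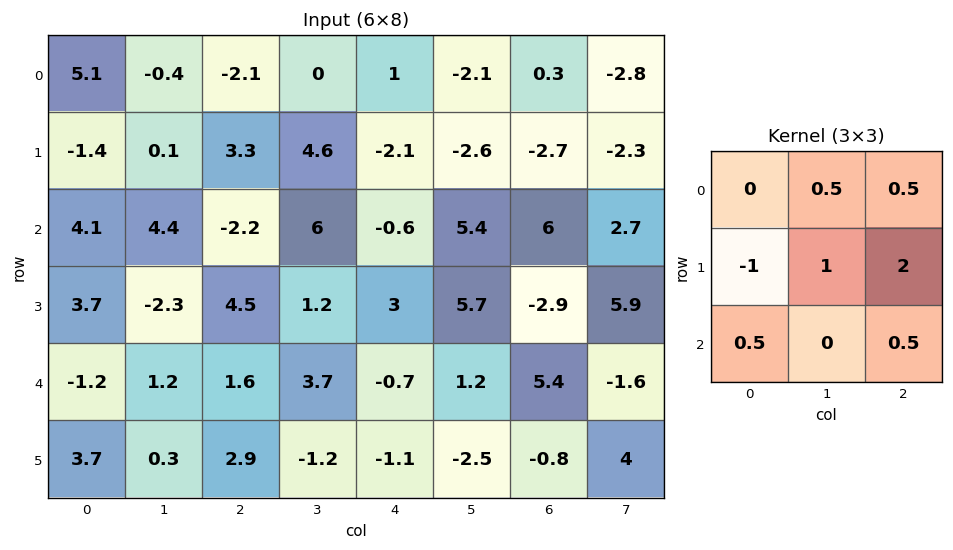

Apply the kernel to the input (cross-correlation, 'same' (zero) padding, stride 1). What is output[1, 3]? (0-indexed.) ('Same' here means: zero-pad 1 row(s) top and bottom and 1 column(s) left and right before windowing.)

-3.8

The receptive field on the zero-padded input at this output position is [-2.1 0 1 / 3.3 4.6 -2.1 / -2.2 6 -0.6]. Elementwise product with the kernel and sum: 0·0.5 + 1·0.5 + 3.3·-1 + 4.6·1 + -2.1·2 + -2.2·0.5 + -0.6·0.5.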